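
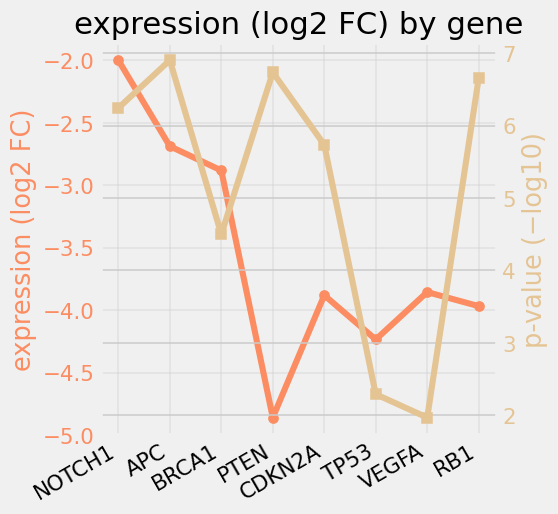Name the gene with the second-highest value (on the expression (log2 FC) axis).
APC

Top 3 (on the expression (log2 FC) axis): NOTCH1 ≈ -2.0, APC ≈ -2.5, BRCA1 ≈ -3.0.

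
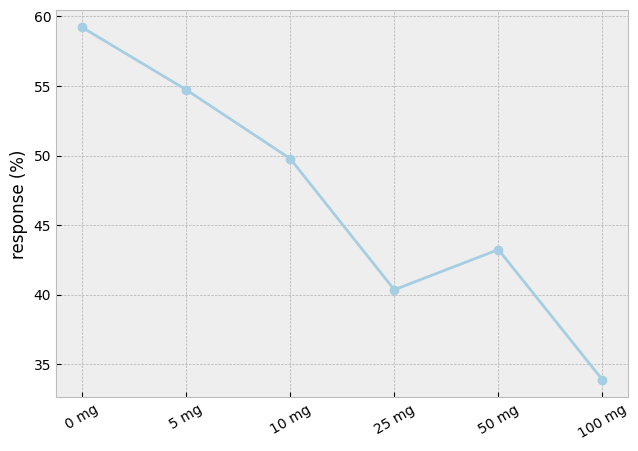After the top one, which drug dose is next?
Top 3: 0 mg ≈ 60, 5 mg ≈ 55, 10 mg ≈ 50.

5 mg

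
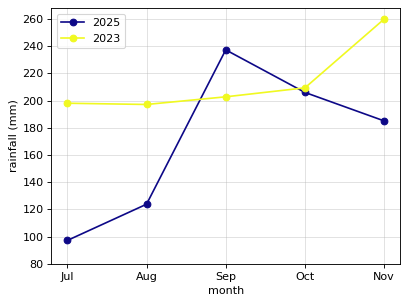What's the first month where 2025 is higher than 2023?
Sep

Aug: 2025 ≈ 120 vs 2023 ≈ 200 (not yet); Sep: 2025 ≈ 240 vs 2023 ≈ 200 (first crossover).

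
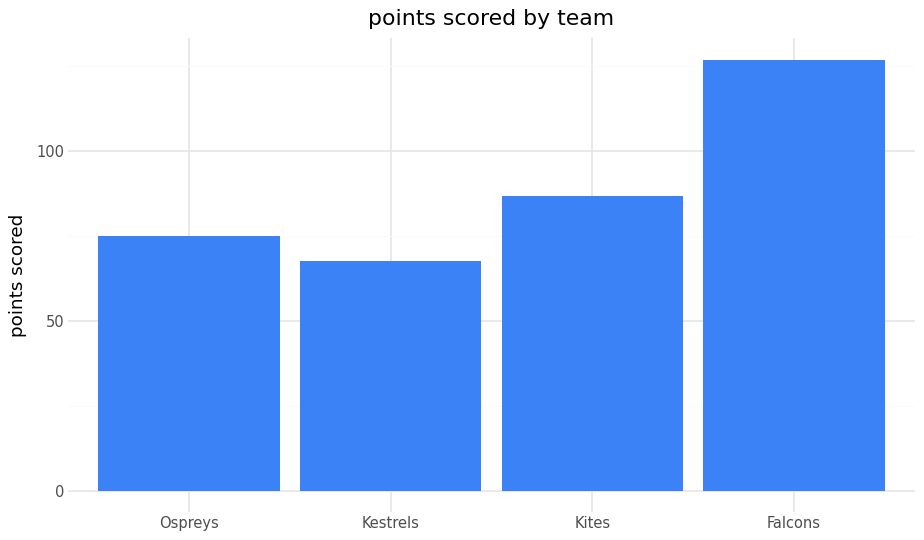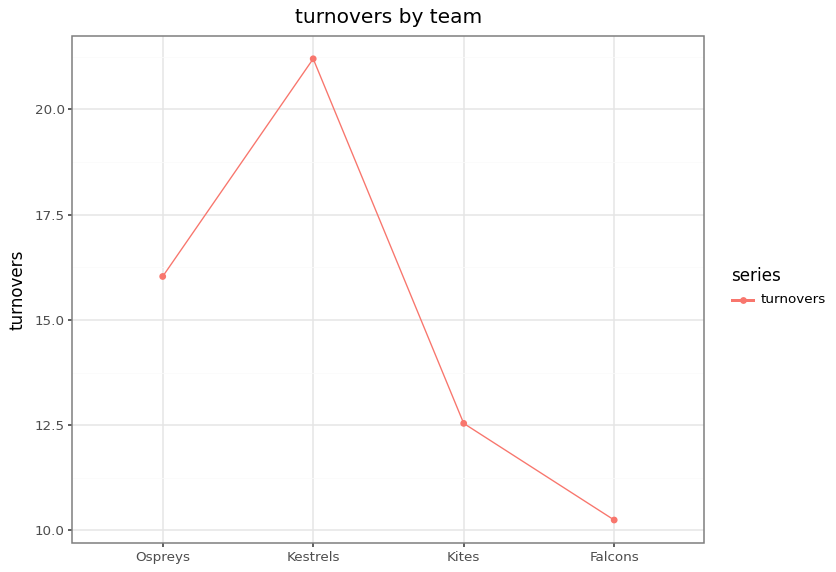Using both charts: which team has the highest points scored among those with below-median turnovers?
Chart 2 median turnovers ≈ 14; below-median teams: Kites, Falcons. Among those, Falcons has the highest points scored (≈ 120).

Falcons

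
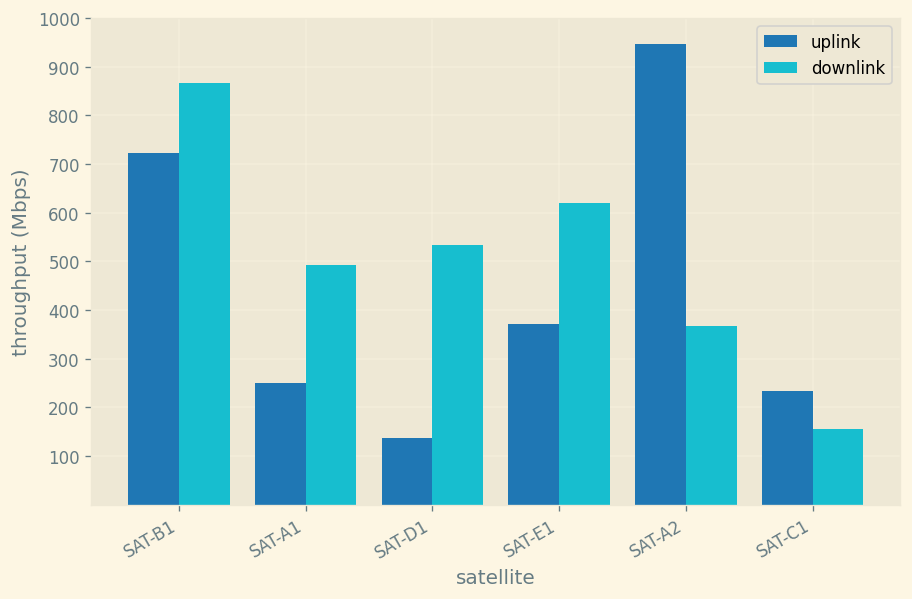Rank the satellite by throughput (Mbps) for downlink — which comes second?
SAT-E1

Top 3 for downlink: SAT-B1 ≈ 900, SAT-E1 ≈ 600, SAT-D1 ≈ 500.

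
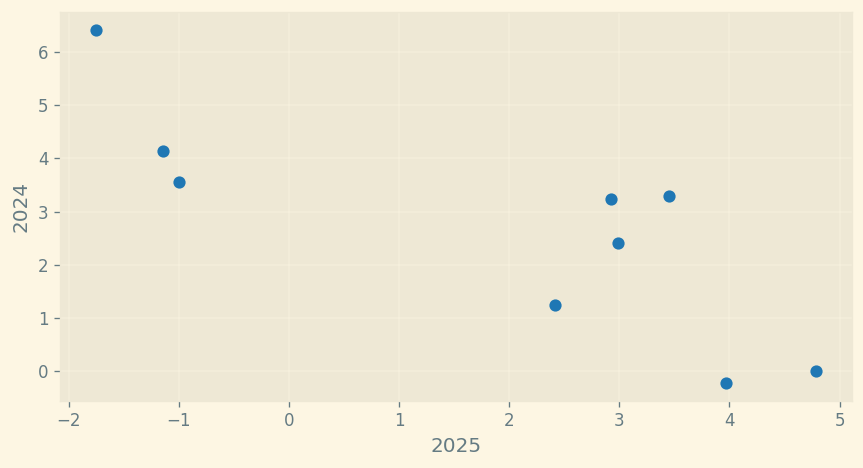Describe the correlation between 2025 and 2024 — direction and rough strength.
Points are negatively correlated; strong (|r| ≈ 0.8).

negative, strong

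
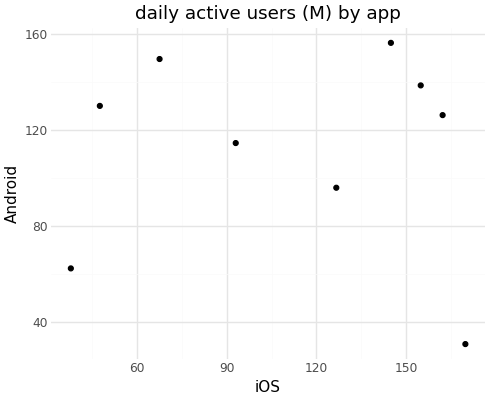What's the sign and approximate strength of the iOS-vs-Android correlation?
Points are roughly uncorrelated; weak (|r| ≈ 0.0).

no clear correlation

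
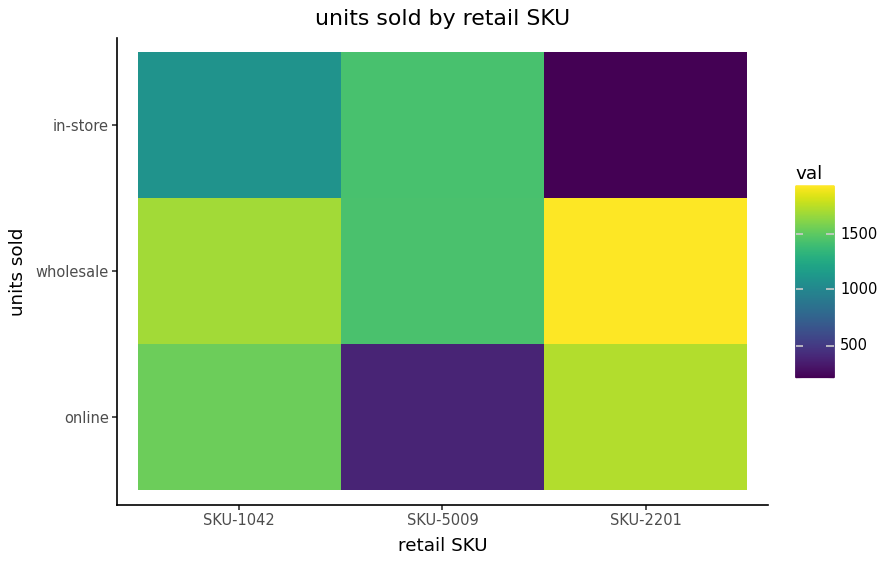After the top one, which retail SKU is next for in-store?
SKU-1042

Top 3 for in-store: SKU-5009 ≈ 1400, SKU-1042 ≈ 1000, SKU-2201 ≈ 200.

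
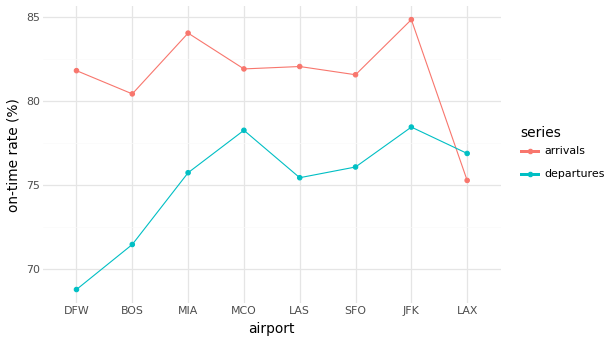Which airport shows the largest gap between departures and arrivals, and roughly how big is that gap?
DFW: departures ≈ 68, arrivals ≈ 82 → gap ≈ 14. Next-largest (BOS) is only ≈ 8.

DFW, ≈ 14 %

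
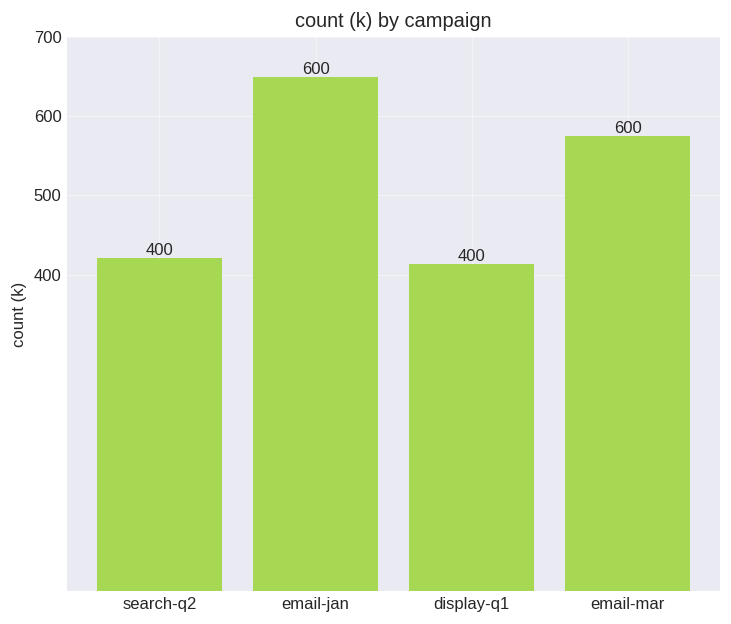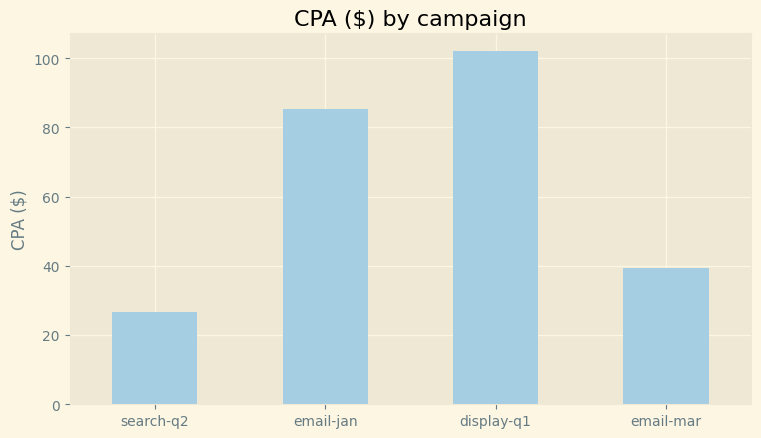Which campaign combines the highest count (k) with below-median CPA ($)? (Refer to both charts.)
email-mar

Chart 2 median CPA ($) ≈ 60; below-median campaigns: search-q2, email-mar. Among those, email-mar has the highest count (k) (≈ 600).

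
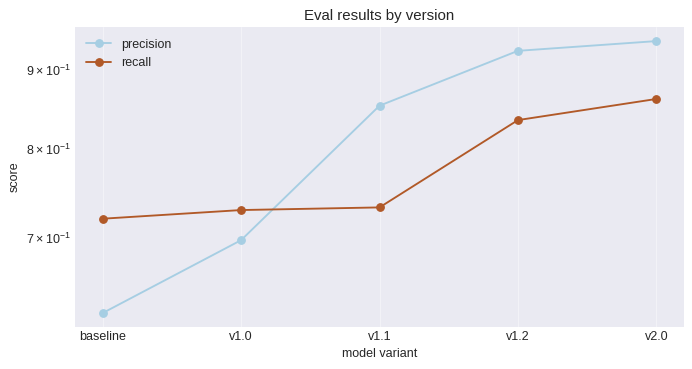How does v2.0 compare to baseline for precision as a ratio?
v2.0 ≈ 0.95, baseline ≈ 0.65; 0.95/0.65 ≈ 1.46.

≈ 1.46×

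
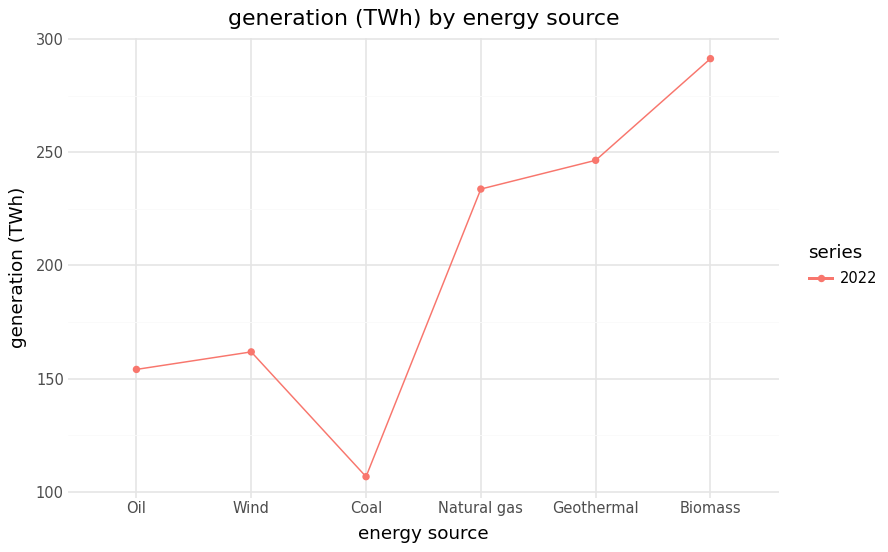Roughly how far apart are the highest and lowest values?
Max Biomass ≈ 300, min Coal ≈ 100; range ≈ 200.

≈ 200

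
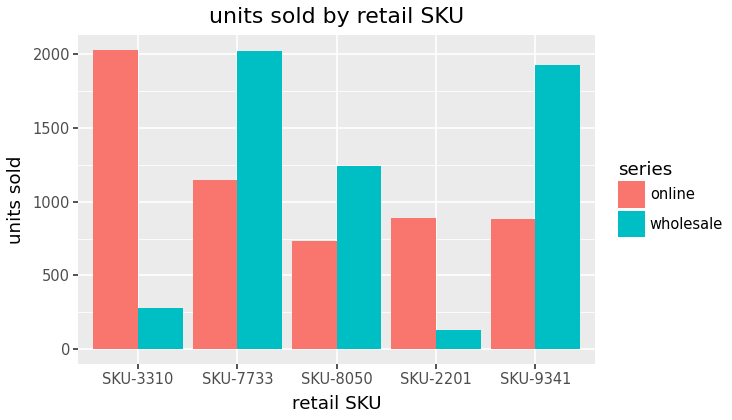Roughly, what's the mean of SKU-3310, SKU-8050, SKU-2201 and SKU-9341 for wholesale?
≈ 900

(200 + 1200 + 200 + 2000) / 4 ≈ 900.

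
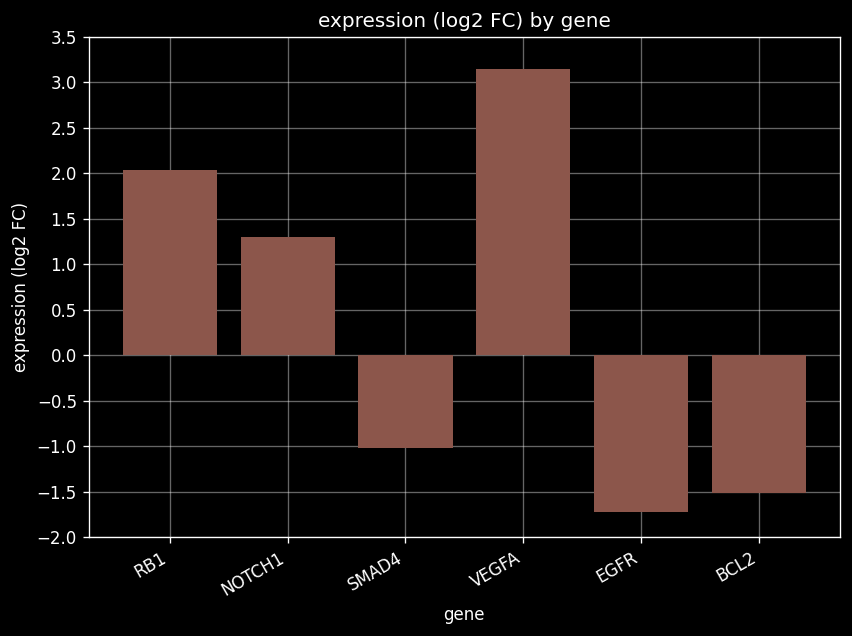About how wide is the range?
≈ 4.5

Max VEGFA ≈ 3.0, min EGFR ≈ -1.5; range ≈ 4.5.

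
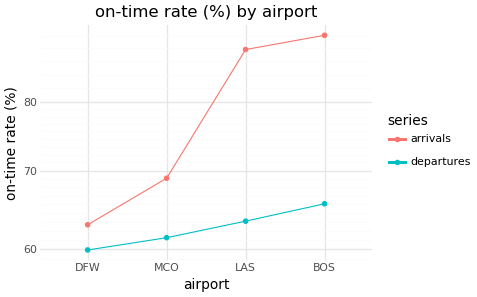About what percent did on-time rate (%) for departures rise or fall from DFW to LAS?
DFW ≈ 60, LAS ≈ 65; (65 − 60) / 60 ≈ +8.3%.

≈ +8.3%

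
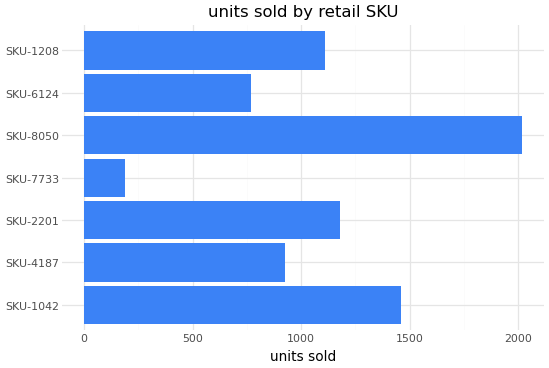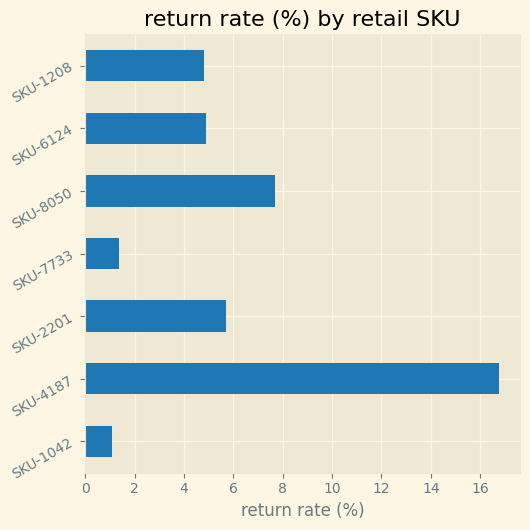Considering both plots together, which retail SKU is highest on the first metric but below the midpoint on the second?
SKU-1042

Chart 2 median return rate (%) ≈ 4; below-median retail SKUs: SKU-1042, SKU-7733, SKU-1208. Among those, SKU-1042 has the highest units sold (≈ 1400).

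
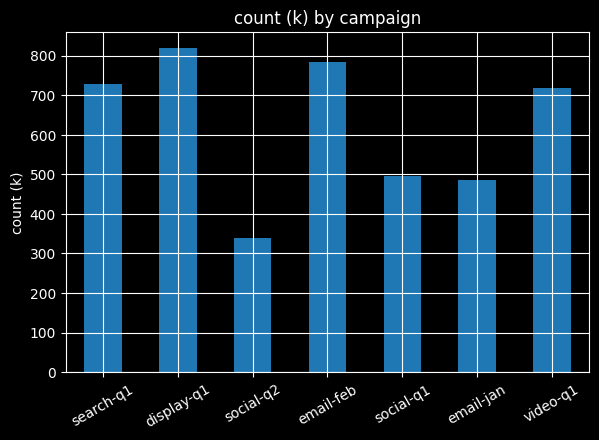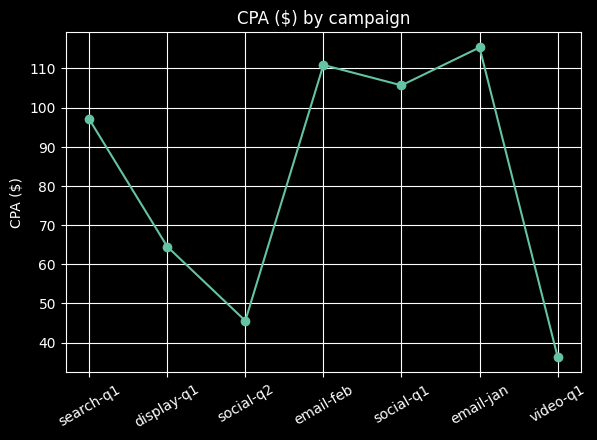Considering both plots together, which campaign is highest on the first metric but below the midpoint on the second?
Chart 2 median CPA ($) ≈ 100; below-median campaigns: display-q1, social-q2, video-q1. Among those, display-q1 has the highest count (k) (≈ 800).

display-q1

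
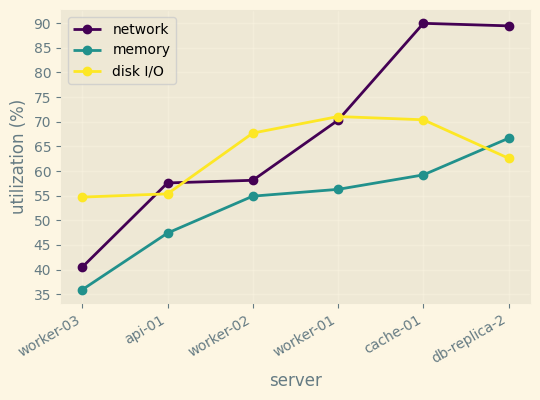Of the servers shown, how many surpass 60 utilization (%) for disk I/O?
4

Above 60: worker-02, worker-01, cache-01, db-replica-2.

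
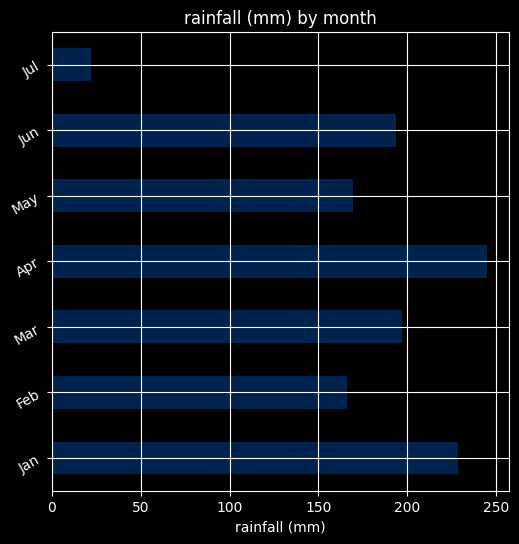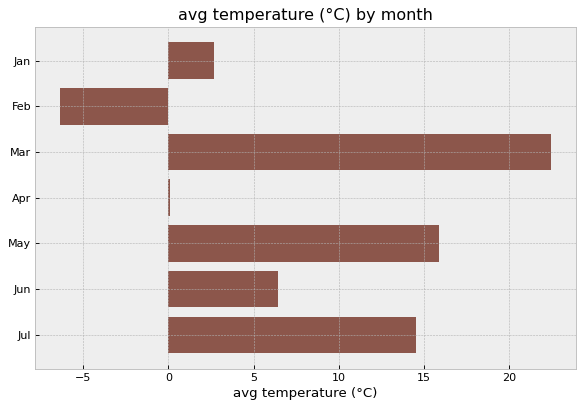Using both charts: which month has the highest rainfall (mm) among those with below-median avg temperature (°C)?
Apr

Chart 2 median avg temperature (°C) ≈ 5; below-median months: Jan, Feb, Apr. Among those, Apr has the highest rainfall (mm) (≈ 250).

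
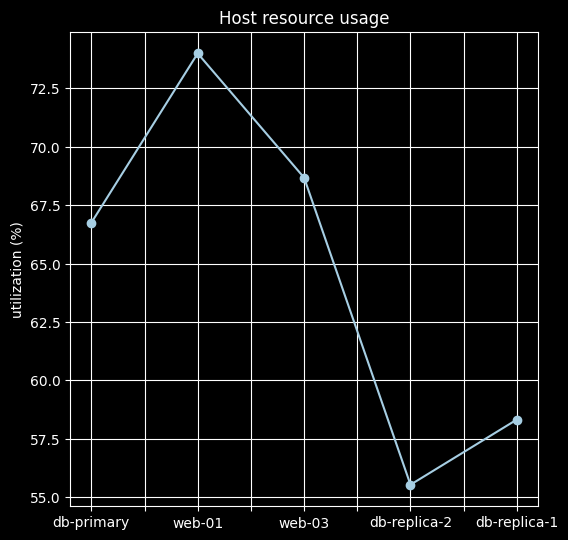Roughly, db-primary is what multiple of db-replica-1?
db-primary ≈ 66, db-replica-1 ≈ 58; 66/58 ≈ 1.14.

≈ 1.14×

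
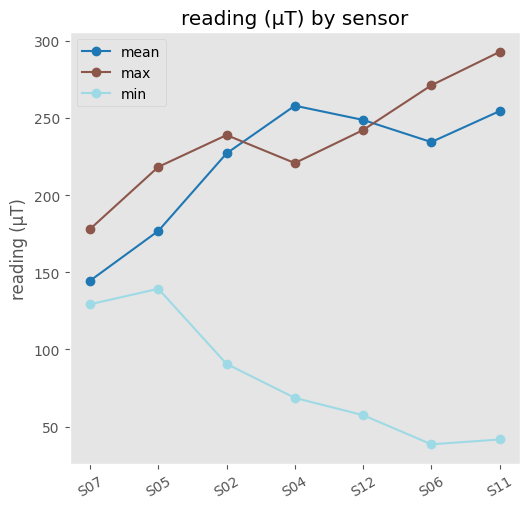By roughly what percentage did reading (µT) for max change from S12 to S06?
S12 ≈ 250, S06 ≈ 275; (275 − 250) / 250 ≈ +10%.

≈ +10%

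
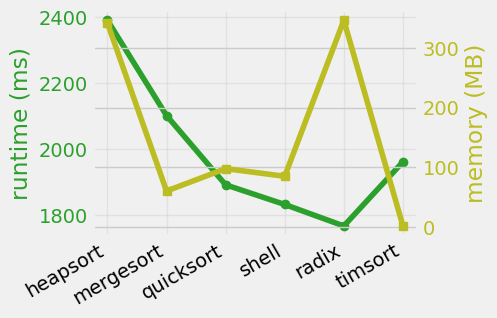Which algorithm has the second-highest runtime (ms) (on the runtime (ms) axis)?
Top 3 (on the runtime (ms) axis): heapsort ≈ 2400, mergesort ≈ 2100, timsort ≈ 2000.

mergesort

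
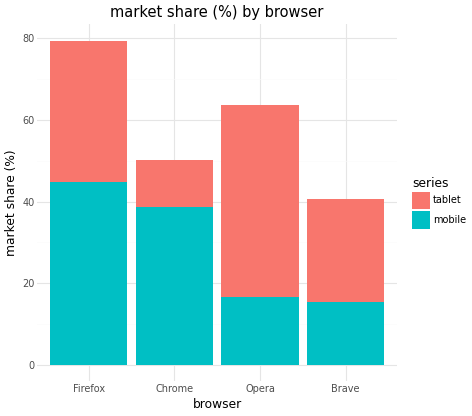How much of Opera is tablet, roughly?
tablet top ≈ 60, bottom ≈ 20; segment ≈ 40.

≈ 40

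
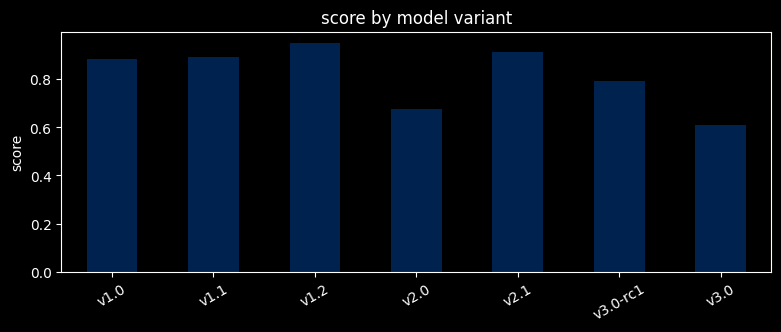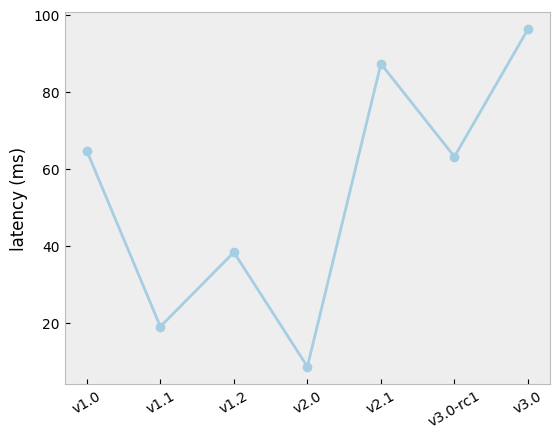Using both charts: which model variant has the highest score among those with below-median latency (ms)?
v1.2

Chart 2 median latency (ms) ≈ 60; below-median model variants: v1.1, v1.2, v2.0. Among those, v1.2 has the highest score (≈ 1).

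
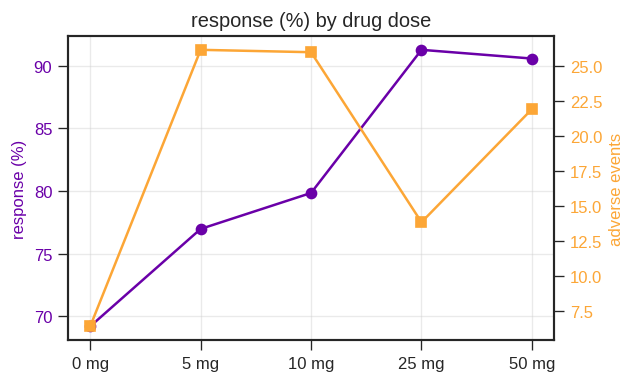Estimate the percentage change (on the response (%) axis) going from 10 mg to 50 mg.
≈ +12.5%

10 mg ≈ 80, 50 mg ≈ 90; (90 − 80) / 80 ≈ +12.5%.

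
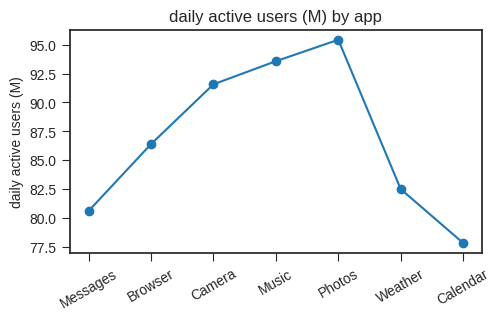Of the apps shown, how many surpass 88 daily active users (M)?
Above 88: Camera, Music, Photos.

3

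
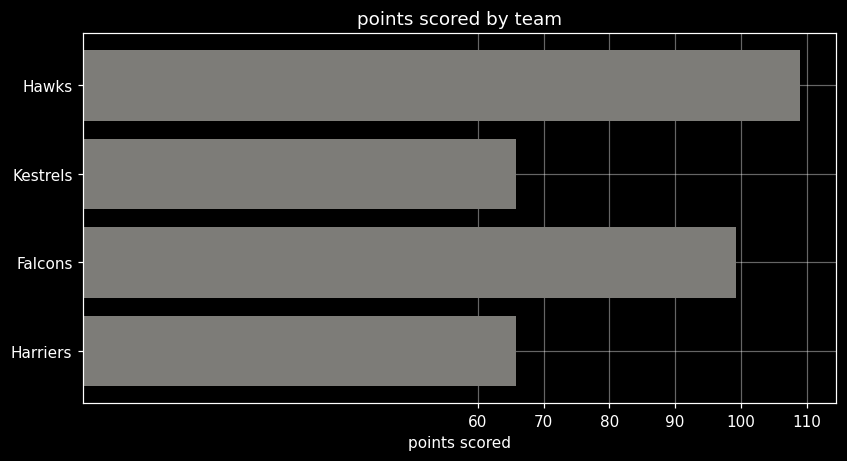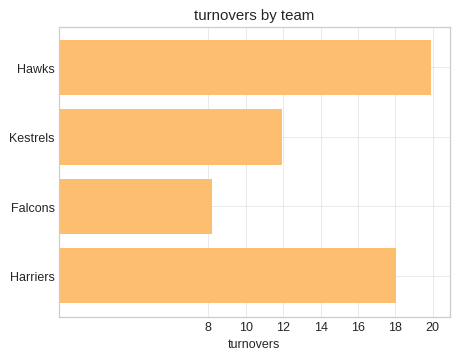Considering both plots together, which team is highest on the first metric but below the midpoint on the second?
Falcons

Chart 2 median turnovers ≈ 14; below-median teams: Kestrels, Falcons. Among those, Falcons has the highest points scored (≈ 100).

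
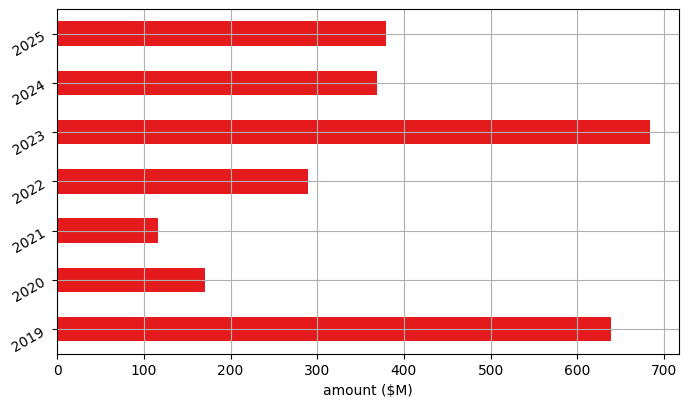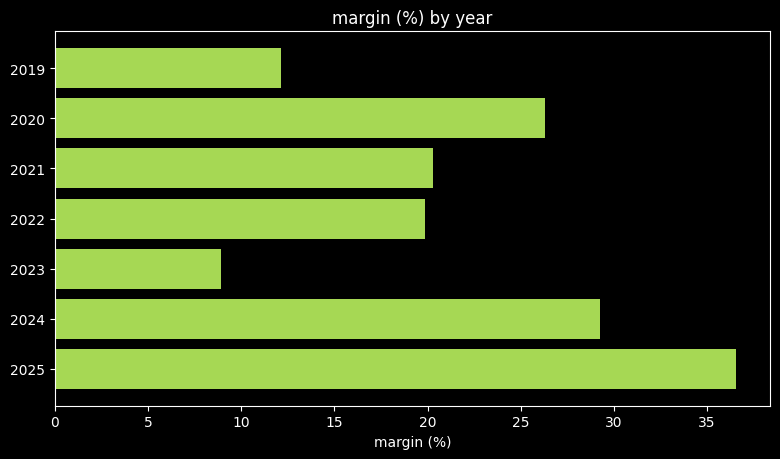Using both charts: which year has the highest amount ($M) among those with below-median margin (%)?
2023

Chart 2 median margin (%) ≈ 20; below-median years: 2019, 2022, 2023. Among those, 2023 has the highest amount ($M) (≈ 700).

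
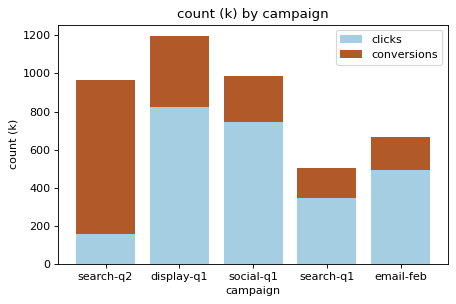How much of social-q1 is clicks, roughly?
≈ 700

clicks top ≈ 700, bottom ≈ 0; segment ≈ 700.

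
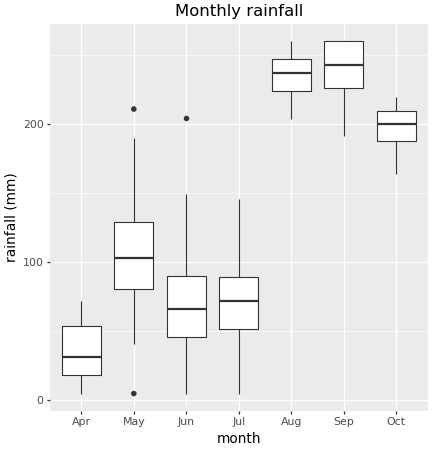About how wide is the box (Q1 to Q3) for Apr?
≈ 40

Q3 ≈ 60, Q1 ≈ 20; IQR ≈ 40.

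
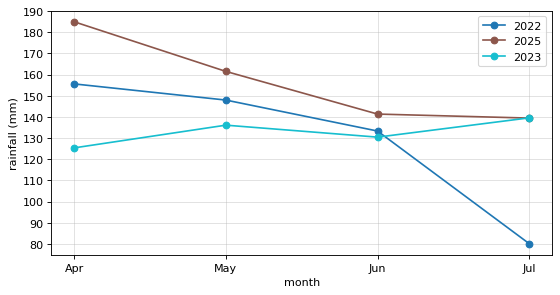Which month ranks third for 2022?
Top 4 for 2022: Apr ≈ 160, May ≈ 150, Jun ≈ 130, Jul ≈ 80.

Jun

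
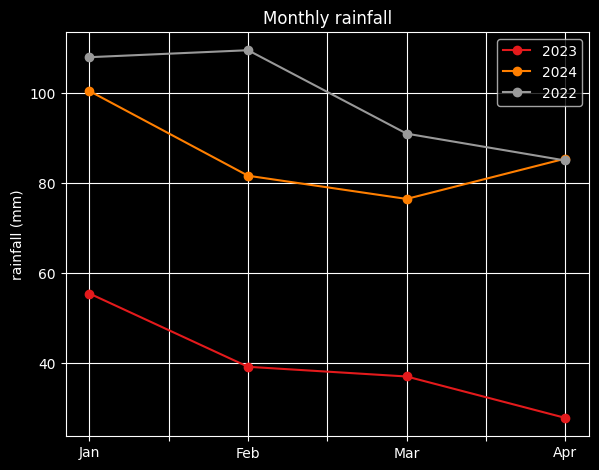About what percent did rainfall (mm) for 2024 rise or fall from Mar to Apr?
Mar ≈ 80, Apr ≈ 90; (90 − 80) / 80 ≈ +12.5%.

≈ +12.5%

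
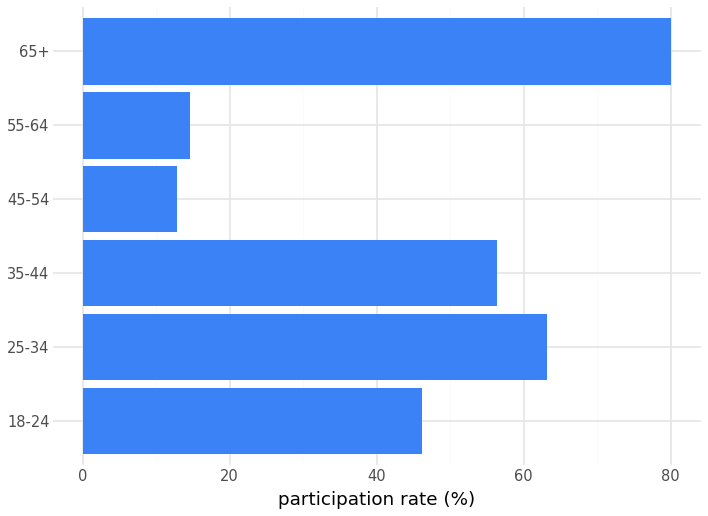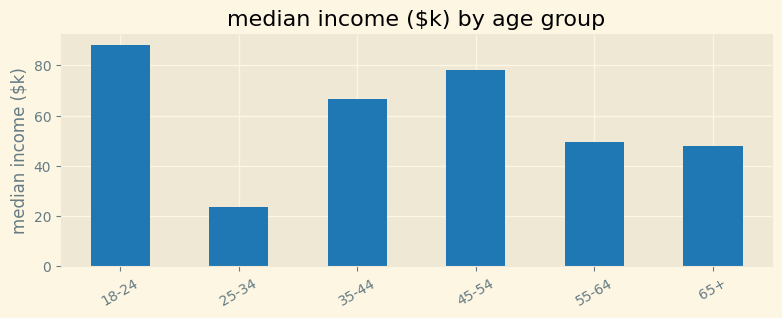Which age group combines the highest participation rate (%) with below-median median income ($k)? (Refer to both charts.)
Chart 2 median median income ($k) ≈ 60; below-median age groups: 25-34, 55-64, 65+. Among those, 65+ has the highest participation rate (%) (≈ 80).

65+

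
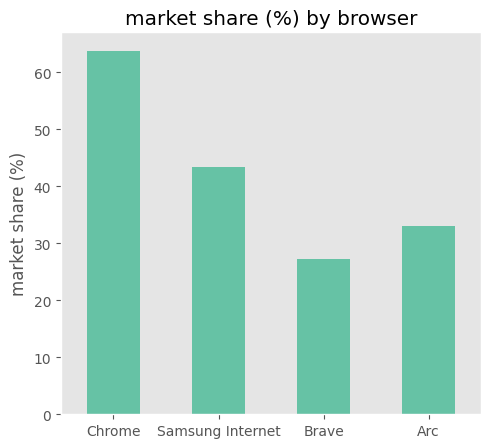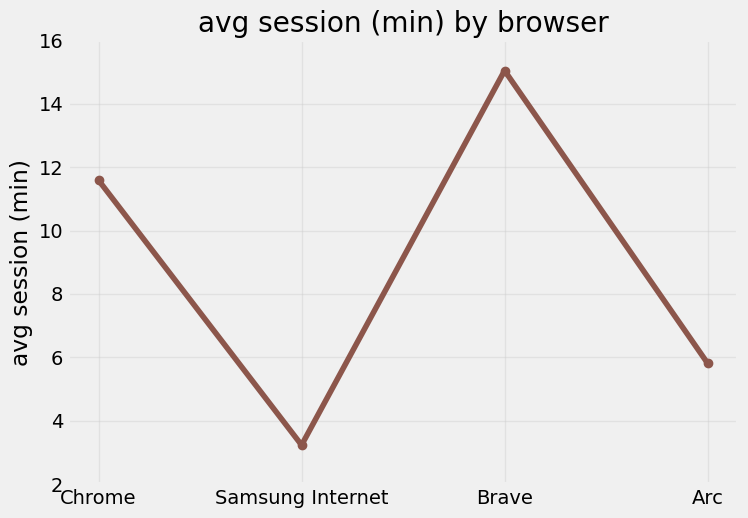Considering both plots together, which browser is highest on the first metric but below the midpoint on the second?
Chart 2 median avg session (min) ≈ 8; below-median browsers: Samsung Internet, Arc. Among those, Samsung Internet has the highest market share (%) (≈ 40).

Samsung Internet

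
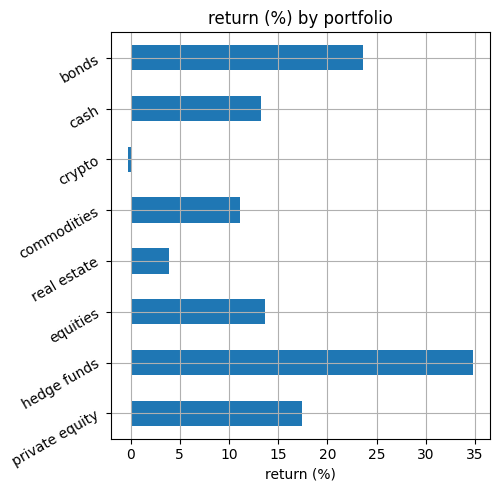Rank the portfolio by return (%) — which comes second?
bonds

Top 3: hedge funds ≈ 35, bonds ≈ 25, private equity ≈ 15.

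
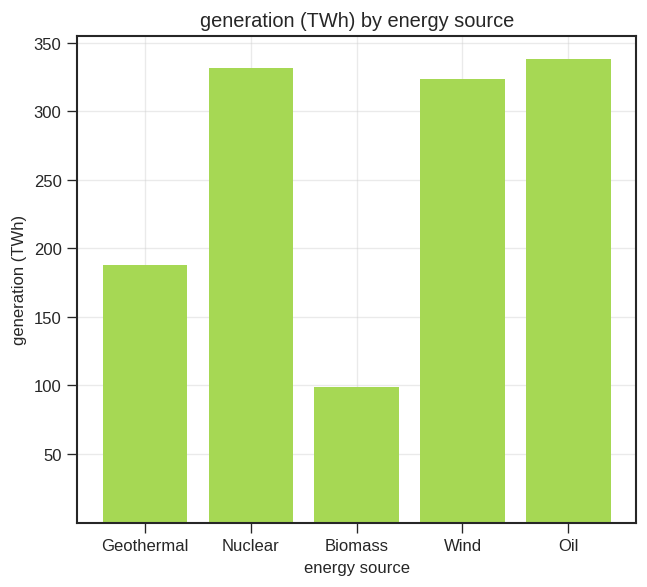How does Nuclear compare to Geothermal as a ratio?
≈ 1.75×

Nuclear ≈ 350, Geothermal ≈ 200; 350/200 ≈ 1.75.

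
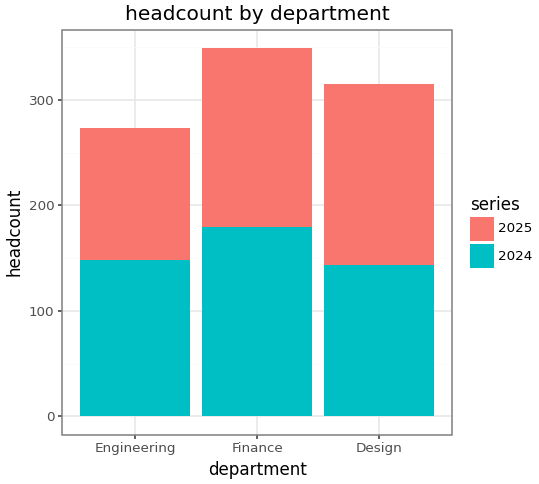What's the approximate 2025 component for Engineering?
2025 top ≈ 250, bottom ≈ 150; segment ≈ 100.

≈ 100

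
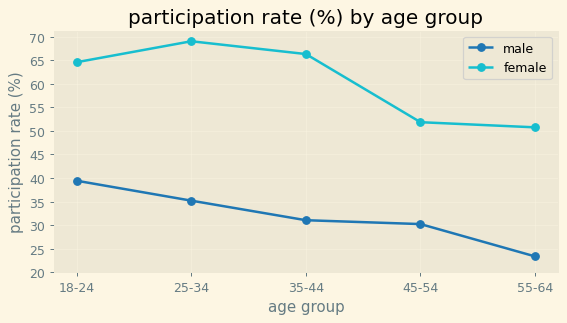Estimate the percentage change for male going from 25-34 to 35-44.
25-34 ≈ 35, 35-44 ≈ 30; (30 − 35) / 35 ≈ -14.3%.

≈ -14.3%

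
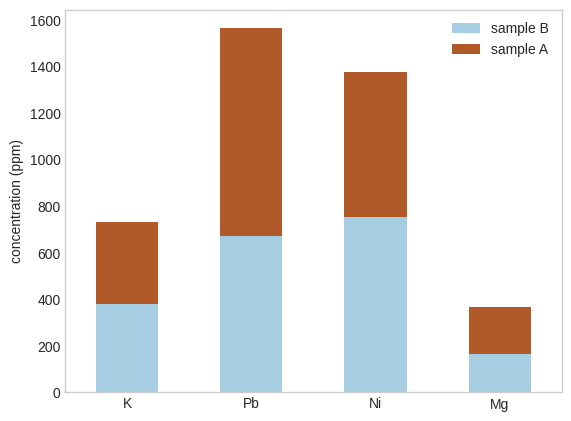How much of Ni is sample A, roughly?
sample A top ≈ 1400, bottom ≈ 800; segment ≈ 600.

≈ 600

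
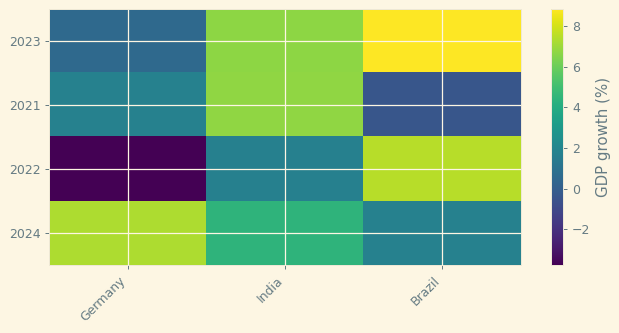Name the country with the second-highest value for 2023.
Top 3 for 2023: Brazil ≈ 8, India ≈ 6, Germany ≈ 0.

India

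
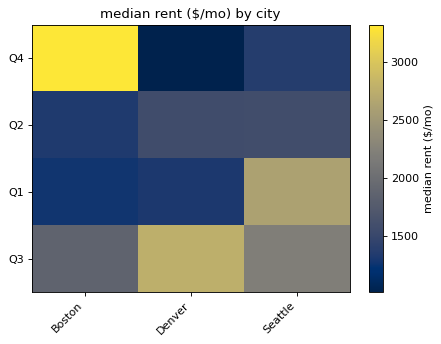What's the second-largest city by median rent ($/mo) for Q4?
Seattle

Top 3 for Q4: Boston ≈ 3400, Seattle ≈ 1400, Denver ≈ 1000.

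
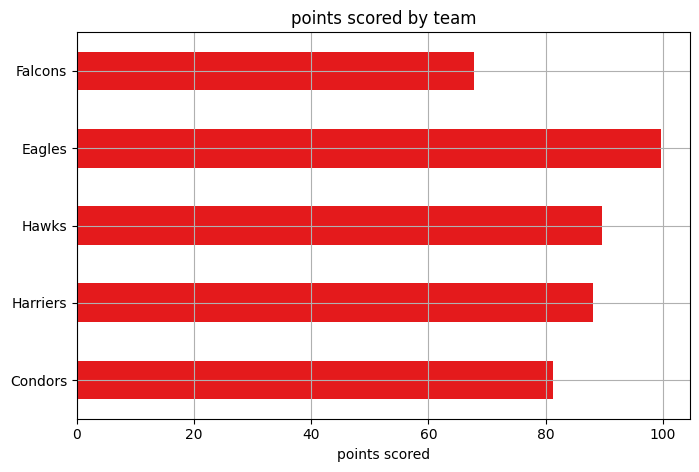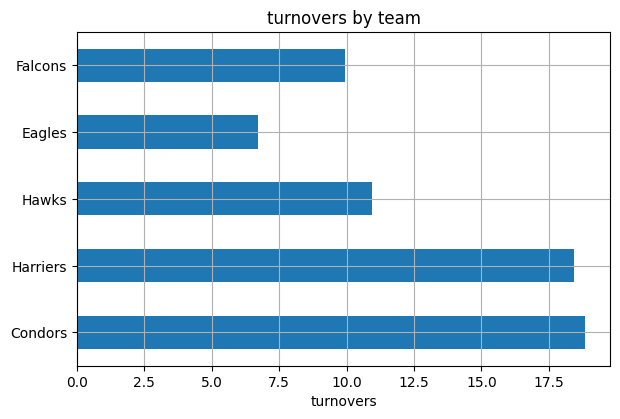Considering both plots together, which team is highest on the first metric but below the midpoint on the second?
Chart 2 median turnovers ≈ 10; below-median teams: Eagles, Falcons. Among those, Eagles has the highest points scored (≈ 100).

Eagles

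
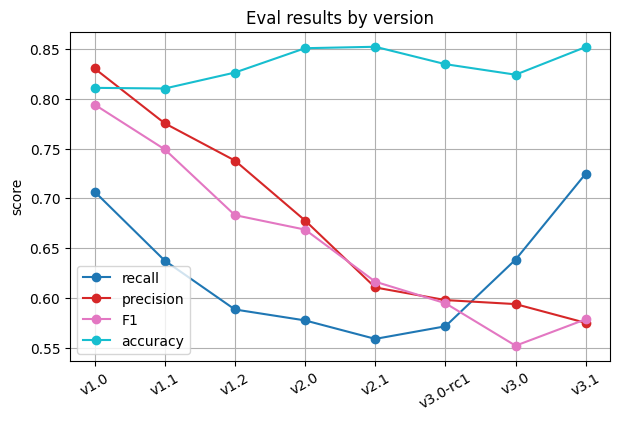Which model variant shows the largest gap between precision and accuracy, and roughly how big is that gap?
v3.1: precision ≈ 0.55, accuracy ≈ 0.85 → gap ≈ 0.30. Next-largest (v2.1) is only ≈ 0.25.

v3.1, ≈ 0.30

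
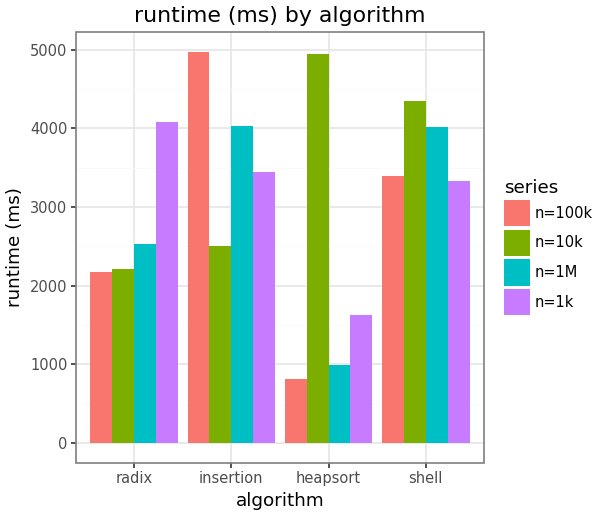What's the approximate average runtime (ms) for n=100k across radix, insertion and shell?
≈ 3500

(2000 + 5000 + 3500) / 3 ≈ 3500.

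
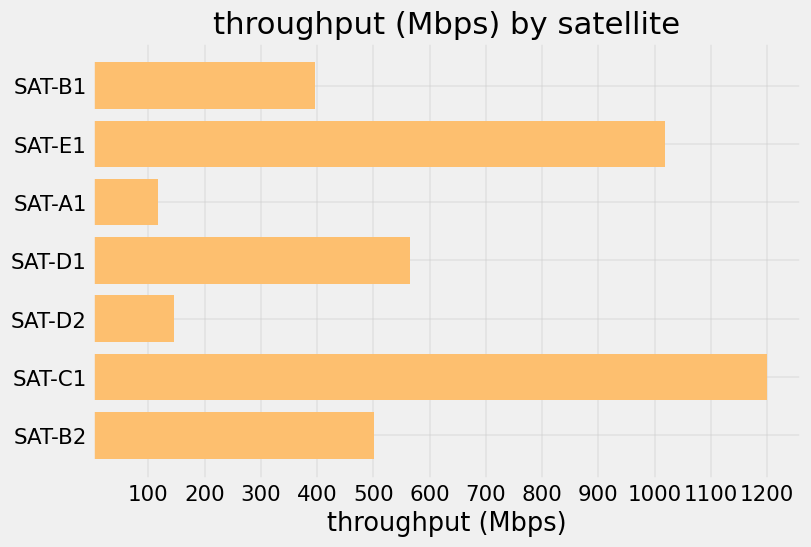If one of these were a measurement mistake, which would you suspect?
SAT-C1

SAT-C1 ≈ 1200; the rest sit between ≈ 100 and ≈ 1000.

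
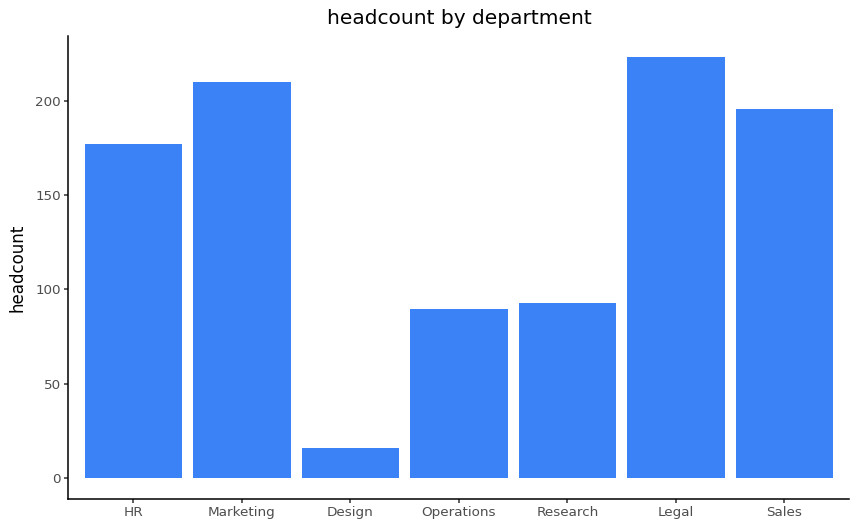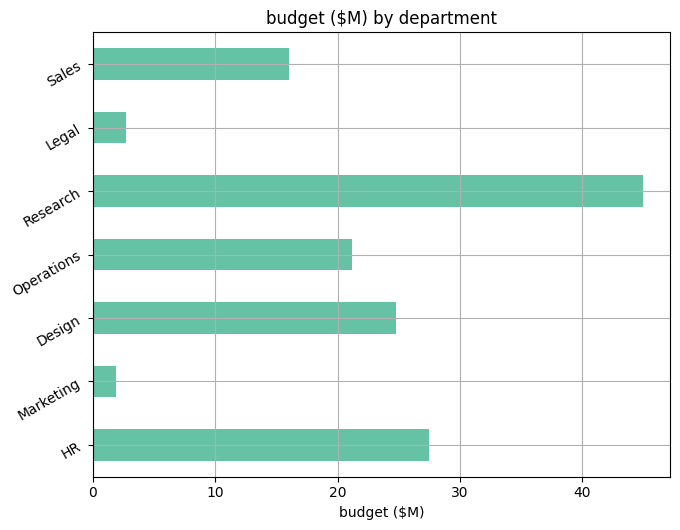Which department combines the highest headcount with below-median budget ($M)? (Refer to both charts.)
Chart 2 median budget ($M) ≈ 20; below-median departments: Marketing, Legal, Sales. Among those, Legal has the highest headcount (≈ 225).

Legal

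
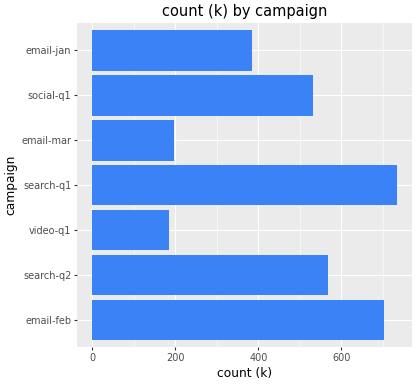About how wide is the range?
≈ 500

Max search-q1 ≈ 700, min video-q1 ≈ 200; range ≈ 500.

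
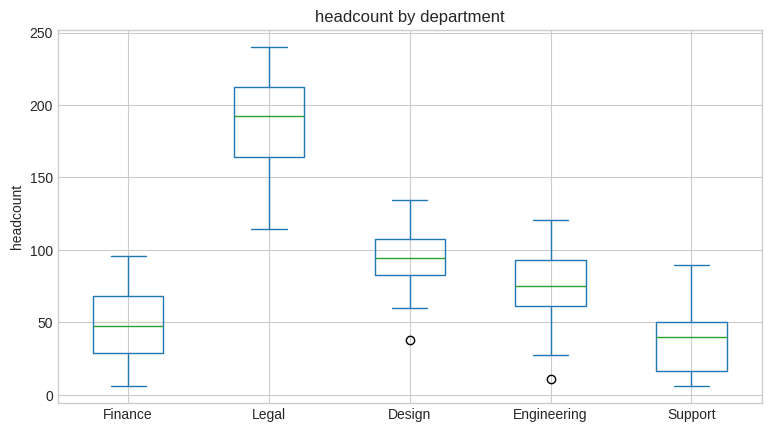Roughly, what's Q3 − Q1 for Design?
≈ 20

Q3 ≈ 100, Q1 ≈ 80; IQR ≈ 20.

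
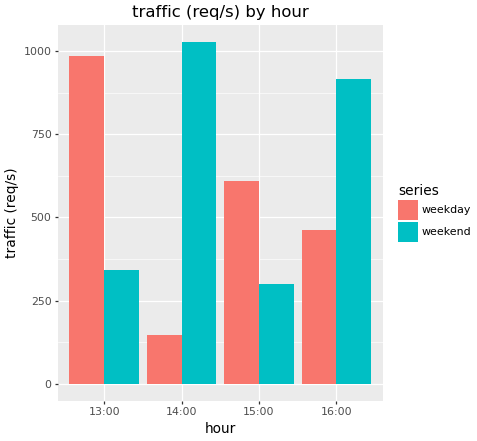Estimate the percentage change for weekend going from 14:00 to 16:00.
≈ -10%

14:00 ≈ 1000, 16:00 ≈ 900; (900 − 1000) / 1000 ≈ -10%.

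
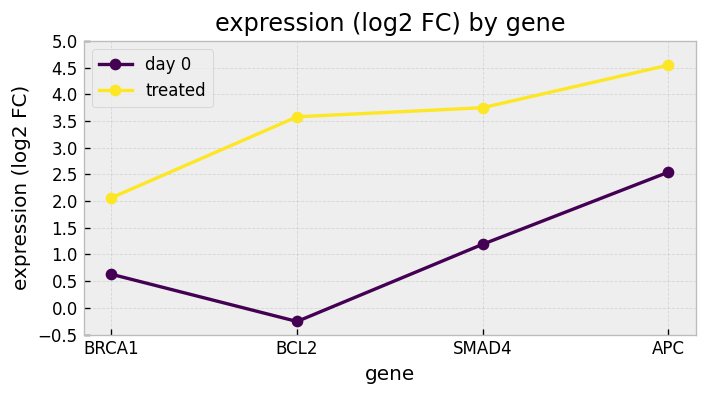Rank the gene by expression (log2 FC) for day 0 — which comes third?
BRCA1

Top 4 for day 0: APC ≈ 2.5, SMAD4 ≈ 1.0, BRCA1 ≈ 0.5, BCL2 ≈ -0.5.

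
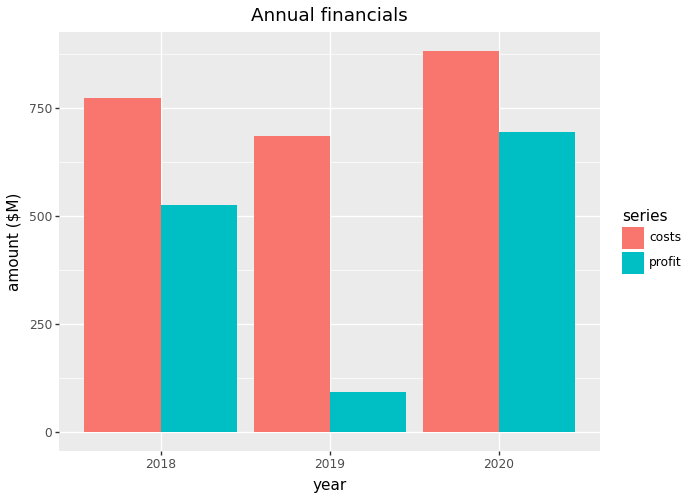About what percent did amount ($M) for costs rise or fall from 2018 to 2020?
≈ +12.5%

2018 ≈ 800, 2020 ≈ 900; (900 − 800) / 800 ≈ +12.5%.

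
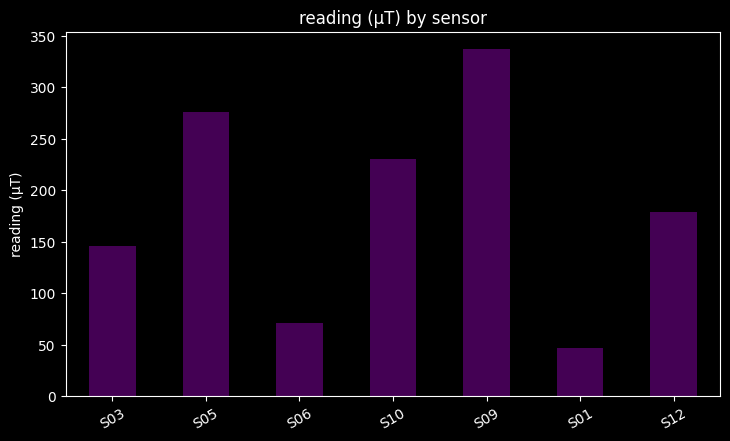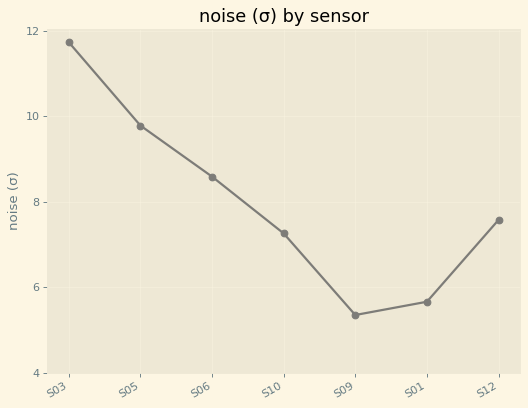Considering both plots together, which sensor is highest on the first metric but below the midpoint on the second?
S09

Chart 2 median noise (σ) ≈ 8; below-median sensors: S10, S09, S01. Among those, S09 has the highest reading (µT) (≈ 350).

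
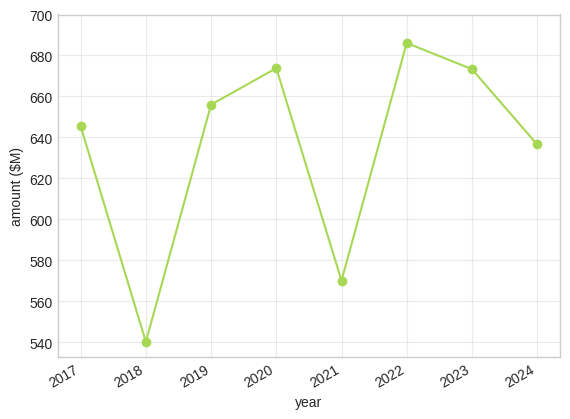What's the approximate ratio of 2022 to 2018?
≈ 1.26×

2022 ≈ 680, 2018 ≈ 540; 680/540 ≈ 1.26.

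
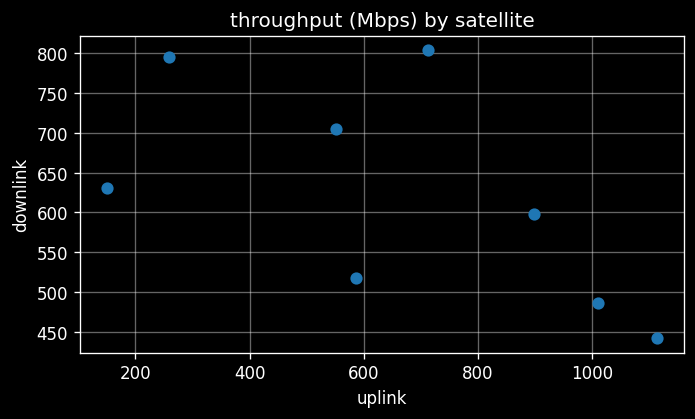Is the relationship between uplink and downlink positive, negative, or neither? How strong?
Points are negatively correlated; moderate (|r| ≈ 0.6).

negative, moderate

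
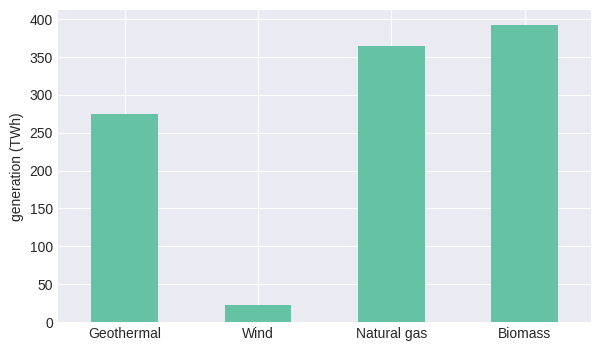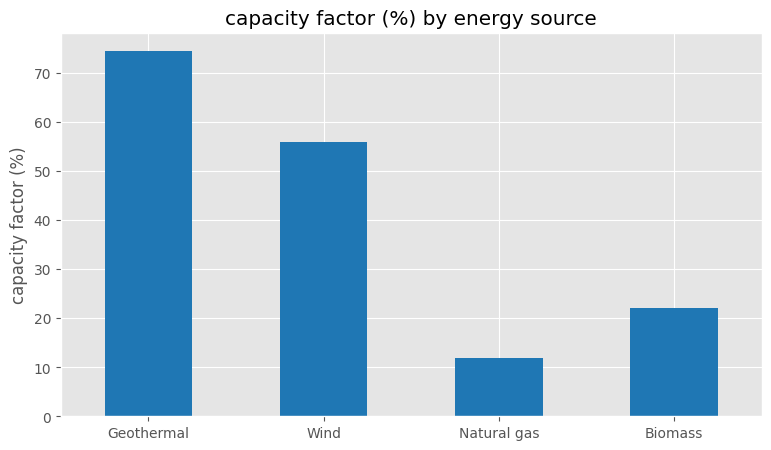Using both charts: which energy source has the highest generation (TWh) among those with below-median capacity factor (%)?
Chart 2 median capacity factor (%) ≈ 40; below-median energy sources: Natural gas, Biomass. Among those, Biomass has the highest generation (TWh) (≈ 400).

Biomass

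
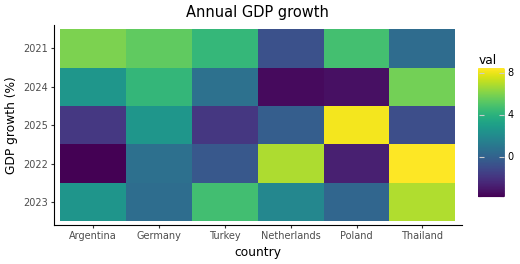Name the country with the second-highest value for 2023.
Turkey

Top 3 for 2023: Thailand ≈ 8, Turkey ≈ 4, Argentina ≈ 2.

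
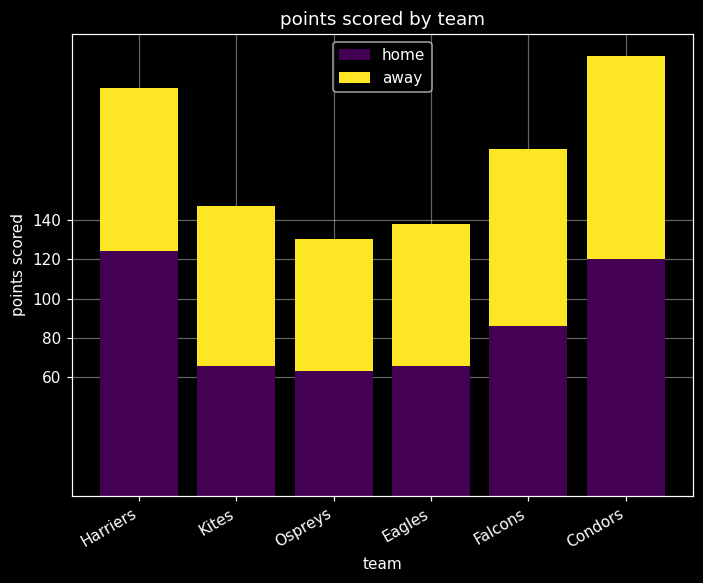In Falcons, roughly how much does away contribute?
away top ≈ 180, bottom ≈ 80; segment ≈ 100.

≈ 100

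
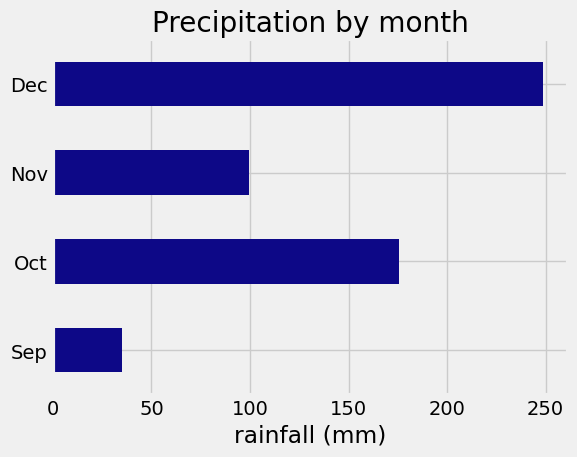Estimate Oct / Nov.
Oct ≈ 175, Nov ≈ 100; 175/100 ≈ 1.75.

≈ 1.75×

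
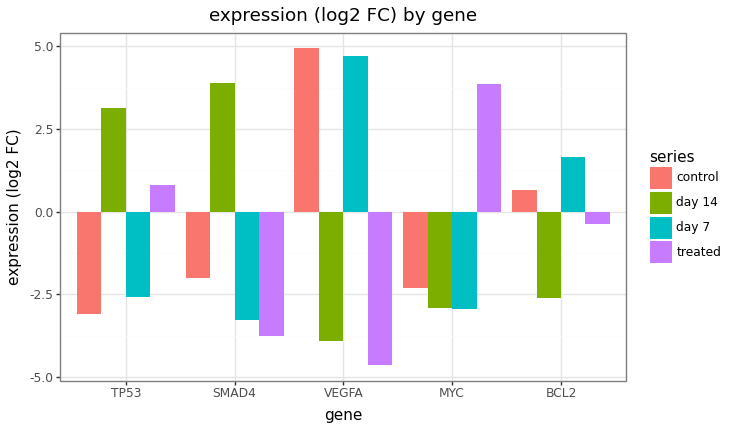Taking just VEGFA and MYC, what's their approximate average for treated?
≈ 0

(-5 + 4) / 2 ≈ 0.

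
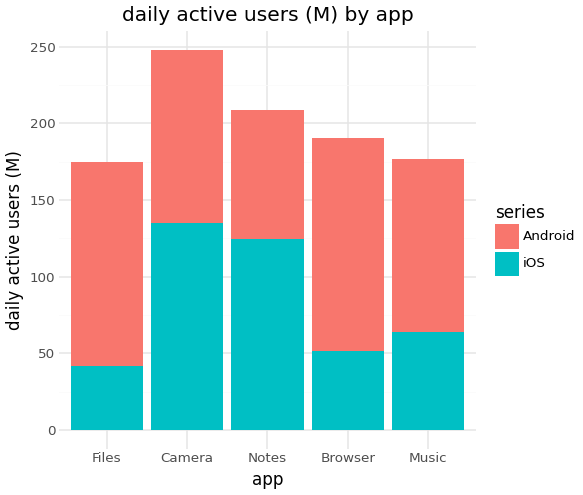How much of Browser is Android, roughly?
≈ 150

Android top ≈ 200, bottom ≈ 50; segment ≈ 150.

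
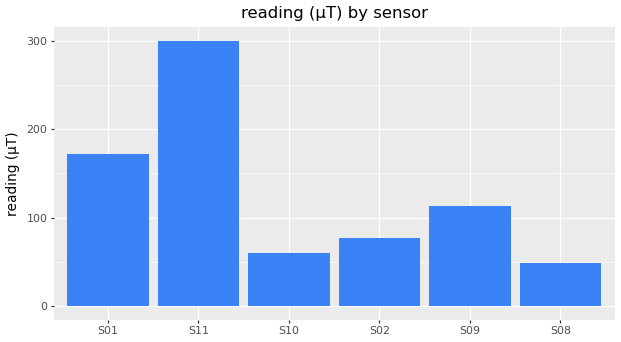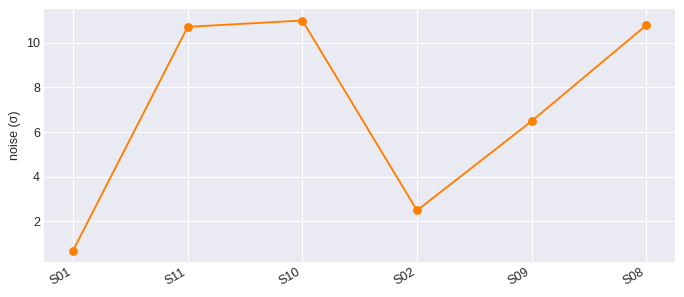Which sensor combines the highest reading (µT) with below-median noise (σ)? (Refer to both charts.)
S01

Chart 2 median noise (σ) ≈ 8; below-median sensors: S01, S02, S09. Among those, S01 has the highest reading (µT) (≈ 150).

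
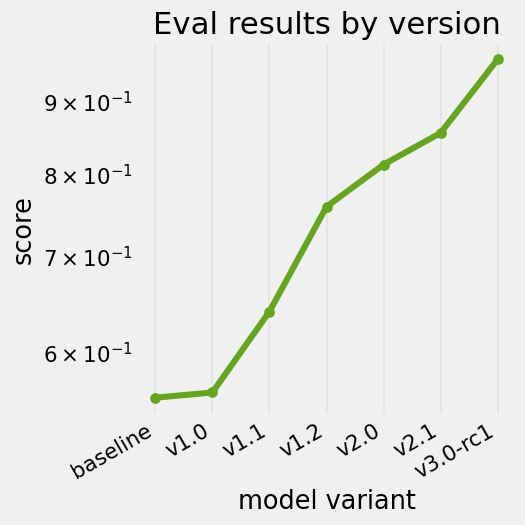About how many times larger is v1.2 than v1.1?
≈ 1.15×

v1.2 ≈ 0.75, v1.1 ≈ 0.65; 0.75/0.65 ≈ 1.15.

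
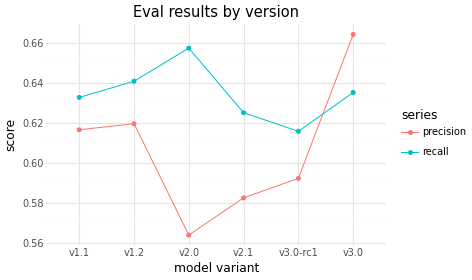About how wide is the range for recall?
Max v2.0 ≈ 0.66, min v3.0-rc1 ≈ 0.62; range ≈ 0.04.

≈ 0.04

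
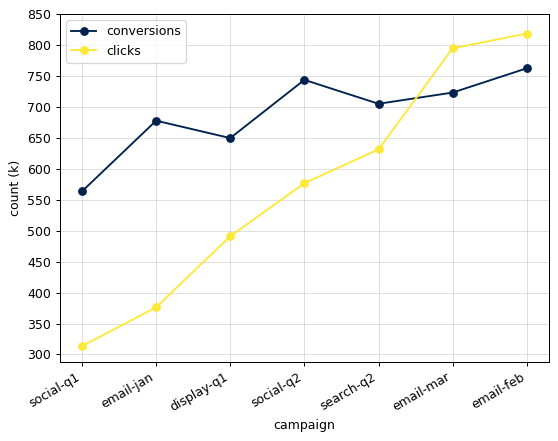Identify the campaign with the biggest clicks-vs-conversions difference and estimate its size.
email-jan, ≈ 300 k

email-jan: clicks ≈ 400, conversions ≈ 700 → gap ≈ 300. Next-largest (social-q1) is only ≈ 250.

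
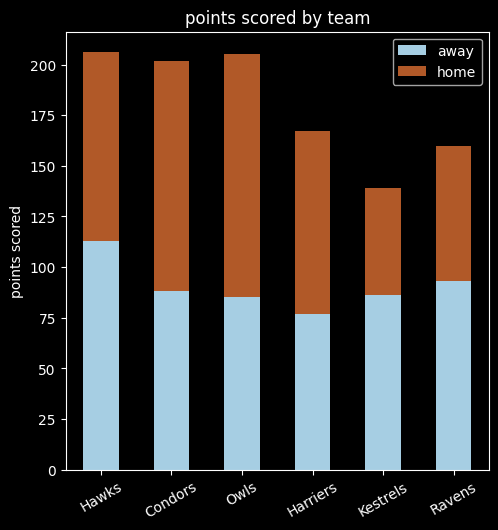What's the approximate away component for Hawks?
away top ≈ 120, bottom ≈ 0; segment ≈ 120.

≈ 120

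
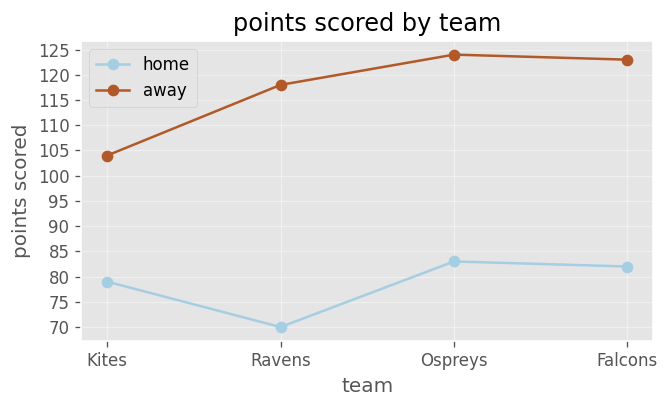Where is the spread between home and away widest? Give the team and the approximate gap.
Ravens, ≈ 50

Ravens: home ≈ 70, away ≈ 120 → gap ≈ 50. Next-largest (Falcons) is only ≈ 45.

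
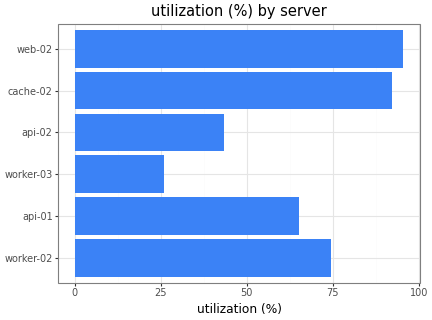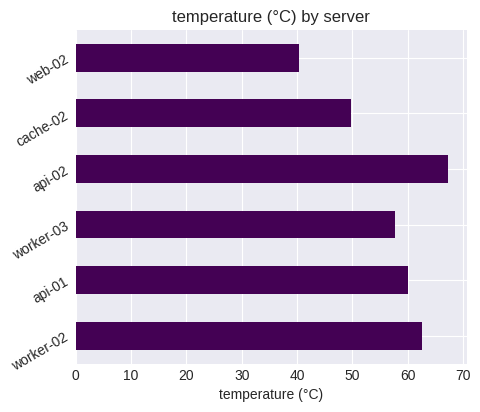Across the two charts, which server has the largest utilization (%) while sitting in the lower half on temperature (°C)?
Chart 2 median temperature (°C) ≈ 60; below-median servers: worker-03, cache-02, web-02. Among those, web-02 has the highest utilization (%) (≈ 100).

web-02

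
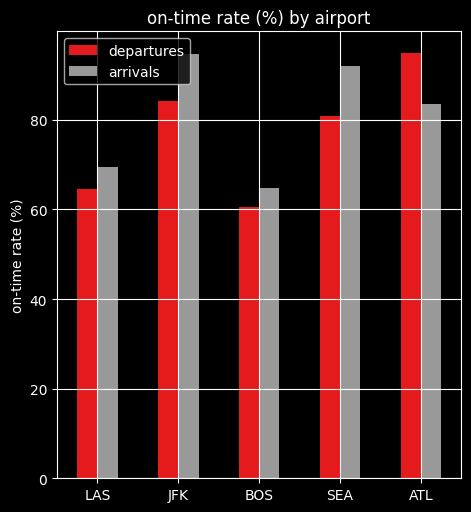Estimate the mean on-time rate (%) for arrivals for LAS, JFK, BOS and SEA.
≈ 78

(70 + 90 + 60 + 90) / 4 ≈ 78.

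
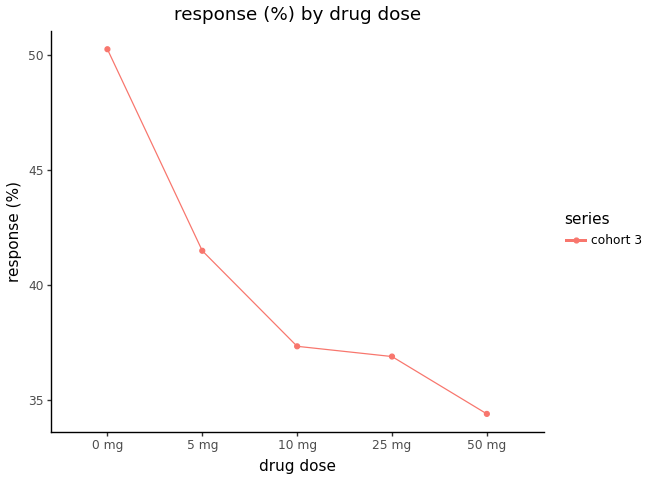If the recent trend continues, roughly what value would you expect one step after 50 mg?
≈ 32

Last three: 38, 36, 34 → slope ≈ -2/step → next ≈ 32.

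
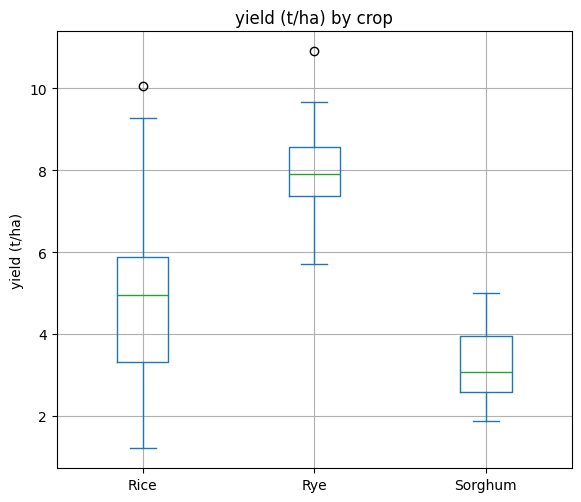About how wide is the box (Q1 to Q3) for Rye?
Q3 ≈ 8.5, Q1 ≈ 7.5; IQR ≈ 1.0.

≈ 1.0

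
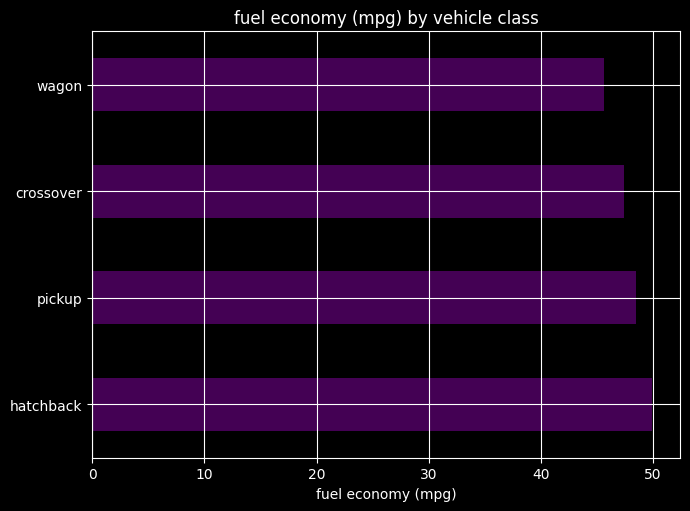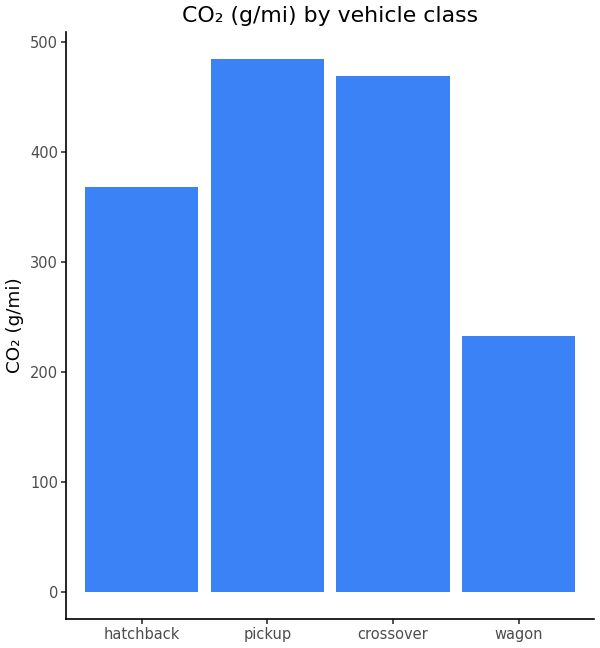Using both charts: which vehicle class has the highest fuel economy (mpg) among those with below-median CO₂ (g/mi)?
Chart 2 median CO₂ (g/mi) ≈ 400; below-median vehicle classes: hatchback, wagon. Among those, hatchback has the highest fuel economy (mpg) (≈ 50).

hatchback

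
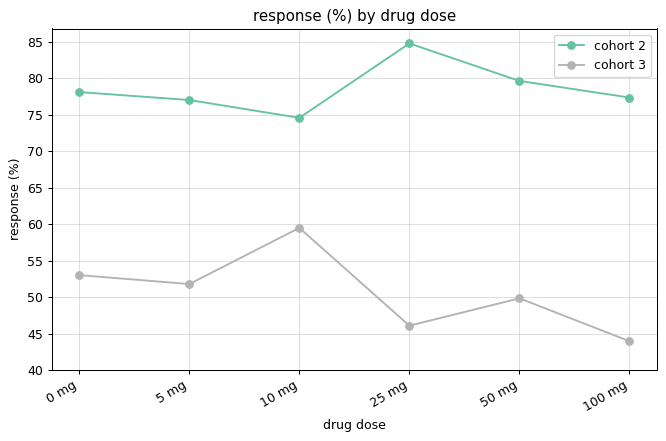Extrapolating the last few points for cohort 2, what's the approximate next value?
Last three: 85, 80, 75 → slope ≈ -5/step → next ≈ 70.

≈ 70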